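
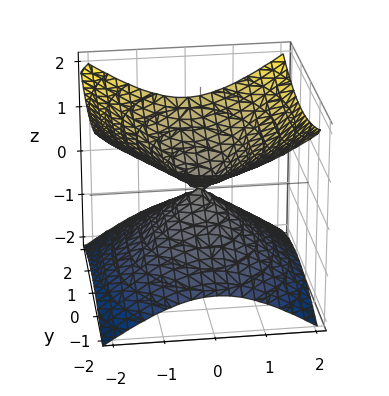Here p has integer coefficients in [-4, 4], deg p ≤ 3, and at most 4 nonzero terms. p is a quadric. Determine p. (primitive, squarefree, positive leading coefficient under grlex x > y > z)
First, deg p = 2. A double cone through the origin; a quadric.
Next, symmetries: the y ↦ −y reflection is a symmetry, so y appears only in even powers; the z ↦ −z reflection is a symmetry, so z appears only in even powers; the x ↦ −x reflection is a symmetry, so x appears only in even powers.
Next, checking where it meets the axes: one y-axis crossing is at y = 0; it crosses the z-axis at the gridline z = 0; it meets the x-axis at x = 0 (among the integer gridlines).
Finally, putting this together gives p.

2*x^2 + y^2 - 3*z^2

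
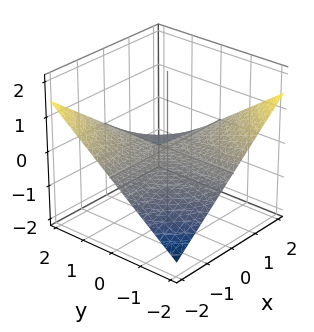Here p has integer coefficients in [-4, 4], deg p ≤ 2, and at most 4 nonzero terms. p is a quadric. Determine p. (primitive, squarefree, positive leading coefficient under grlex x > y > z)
(a) Degree: a saddle surface; a quadric, so deg p = 2.
(b) From the axis intercepts and sections: the visible y-axis segment lies entirely on the surface; it meets the z-axis at z = 0 (among the integer gridlines).
(c) Fitting integer coefficients to these (and the overall shape) gives p. Check: (2, 0, 0) on the x-axis lies on the surface, and p(2, 0, 0) = 0. ✓

x*y + 3*z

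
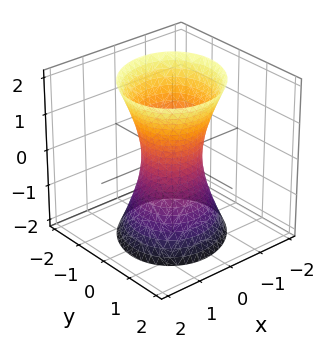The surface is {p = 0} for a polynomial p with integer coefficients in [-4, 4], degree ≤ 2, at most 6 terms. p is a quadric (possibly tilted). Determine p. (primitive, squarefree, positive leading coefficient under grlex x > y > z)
3*x^2 - x*y + 3*y^2 - z^2 - 2

1. deg p = 2. A generic line meets the surface in up to 2 points.
2. From the visible intercepts: it misses every integer gridline on the z-axis.
3. Assembling these constraints gives the stated polynomial.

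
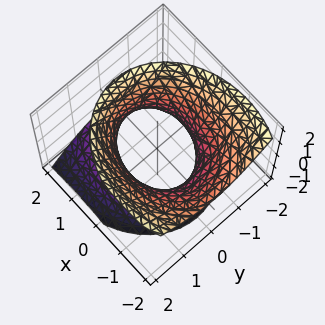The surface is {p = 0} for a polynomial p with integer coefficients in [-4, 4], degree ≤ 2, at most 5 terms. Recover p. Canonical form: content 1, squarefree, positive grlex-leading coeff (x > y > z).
2*x^2 + 2*x*z + 3*y^2 - 2*z^2 - 3

(a) The degree is 2 — no degree-1 surface has this shape.
(b) Against the integer gridlines: among the integer gridlines, it crosses the y-axis at y ∈ {-1, 1}; the surface avoids every integer z-axis point in the box.
(c) Fitting integer coefficients to these (and the overall shape) gives p.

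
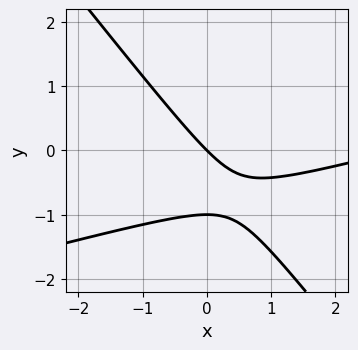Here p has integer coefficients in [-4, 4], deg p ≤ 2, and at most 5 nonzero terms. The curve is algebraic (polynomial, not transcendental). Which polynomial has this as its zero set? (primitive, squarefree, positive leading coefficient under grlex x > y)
x^2 - 3*x*y - 3*y^2 - 3*x - 3*y

First, deg p = 2. The shape is more complex than any degree-1 curve.
Next, reading off the gridlines: one x-axis crossing is at x = 0; among the integer gridlines, it crosses the y-axis at y ∈ {-1, 0}.
Finally, the integer polynomial consistent with all of this is the stated p.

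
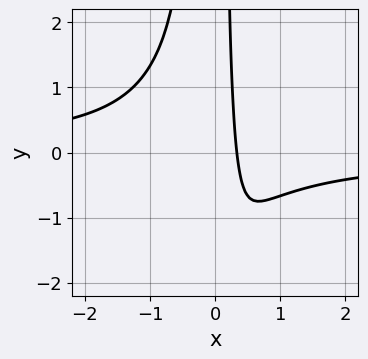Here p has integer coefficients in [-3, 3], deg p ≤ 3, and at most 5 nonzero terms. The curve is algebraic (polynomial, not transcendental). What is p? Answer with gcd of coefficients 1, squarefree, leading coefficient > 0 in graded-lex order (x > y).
(a) The degree is 3 — a generic line meets the curve in up to 3 points.
(b) Checking where it meets the axes: no y-intercept at any integer in the box.
(c) Assembling these constraints gives the stated polynomial.

3*x^2*y + 3*x - 1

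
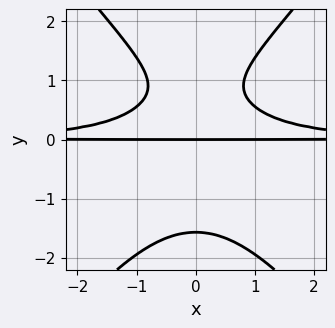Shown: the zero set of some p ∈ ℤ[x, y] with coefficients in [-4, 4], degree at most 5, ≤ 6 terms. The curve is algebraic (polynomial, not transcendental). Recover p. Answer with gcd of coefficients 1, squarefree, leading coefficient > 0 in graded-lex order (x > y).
The degree is 4 — a generic line meets the curve in up to 4 points.
Symmetries: the x ↦ −x reflection is a symmetry, so x appears only in even powers.
From the axis intercepts and sections: the visible x-axis segment lies entirely on the curve; it meets the y-axis at y = 0 (among the integer gridlines).
Solving for integer coefficients yields p as stated.

3*x^2*y^2 - 2*y^4 + 3*y^2 - 3*y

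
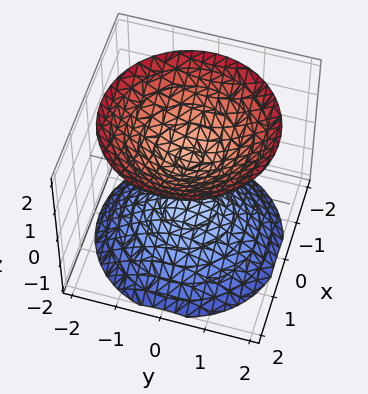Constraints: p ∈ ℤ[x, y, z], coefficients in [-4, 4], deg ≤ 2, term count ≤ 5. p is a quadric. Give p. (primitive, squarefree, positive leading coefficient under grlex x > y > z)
2*x^2 + 2*y^2 - 2*z^2 + 1

1. I count 2 distinct pieces. They look like related sheets of one shape, so recover p as a whole.
2. deg p = 2. Two separate bowl-shaped sheets opening away from each other; a quadric.
3. Symmetries: the z ↦ −z reflection is a symmetry, so z appears only in even powers; the surface is invariant under rotation about z: p = q(x² + y², z).
4. Reading off the gridlines: the surface avoids every integer x-axis point in the box; the surface avoids every integer y-axis point in the box; a circular section at z = -2 has radius between 1 and 2.
5. Fitting integer coefficients to these (and the overall shape) gives p.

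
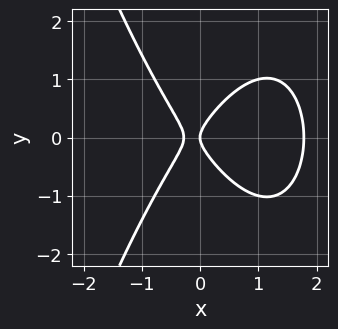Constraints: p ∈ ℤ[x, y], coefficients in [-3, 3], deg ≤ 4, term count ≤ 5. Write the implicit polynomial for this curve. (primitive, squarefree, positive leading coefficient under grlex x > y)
The degree is 3 — no degree-2 curve has this shape.
Symmetries: mirror symmetry y ↦ −y ⇒ only even powers of y.
Reading off the gridlines: it meets the x-axis at x = 0 (among the integer gridlines); it crosses the y-axis at the gridline y = 0.
The integer polynomial consistent with all of this is the stated p.

2*x^3 - 3*x^2 + 2*y^2 - x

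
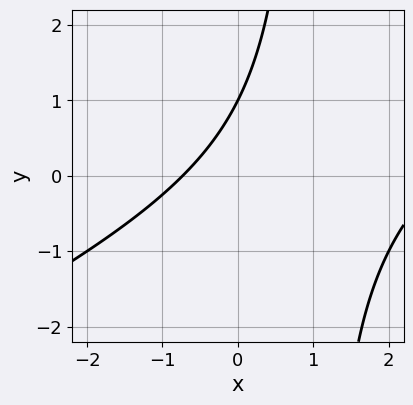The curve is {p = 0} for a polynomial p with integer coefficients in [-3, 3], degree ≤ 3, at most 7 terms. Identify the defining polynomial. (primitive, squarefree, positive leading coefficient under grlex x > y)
x^2 - 2*x*y - 2*x + 2*y - 2

First, deg p = 2.
Then, against the integer gridlines: it crosses the y-axis at the gridline y = 1.
Finally, matching integer coefficients to the picture gives p.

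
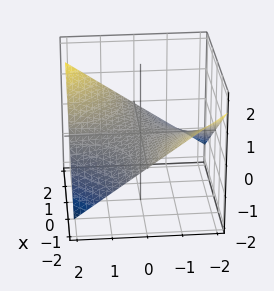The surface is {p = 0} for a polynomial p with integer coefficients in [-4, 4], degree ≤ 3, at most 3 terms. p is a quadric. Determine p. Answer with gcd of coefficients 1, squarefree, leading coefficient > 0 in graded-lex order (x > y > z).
1. The degree is 2 — a hyperbolic paraboloid; a quadric.
2. Checking where it meets the axes: every point of the y-axis in the box is on the surface; every point of the x-axis in the box is on the surface; it meets the z-axis at z = 0 (among the integer gridlines).
3. Matching integer coefficients to the picture gives p.

x*y - 3*z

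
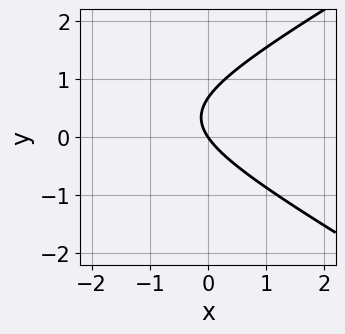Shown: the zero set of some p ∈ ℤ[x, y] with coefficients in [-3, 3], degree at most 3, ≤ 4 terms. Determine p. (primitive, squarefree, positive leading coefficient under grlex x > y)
x^2 - 3*y^2 + 3*x + 2*y

First, degree: a generic line meets the curve in up to 2 points, so deg p = 2.
Next, reading off the gridlines: it meets the y-axis at y = 0 (among the integer gridlines); one x-axis crossing is at x = 0.
Finally, together with the visible shape, these determine p as stated.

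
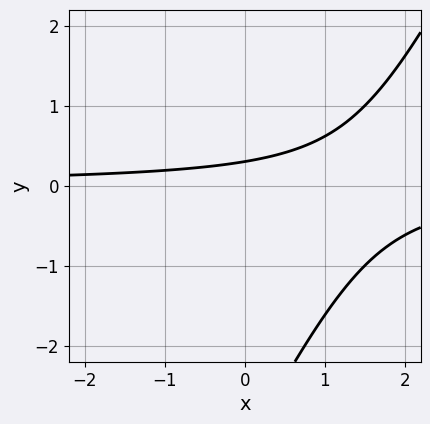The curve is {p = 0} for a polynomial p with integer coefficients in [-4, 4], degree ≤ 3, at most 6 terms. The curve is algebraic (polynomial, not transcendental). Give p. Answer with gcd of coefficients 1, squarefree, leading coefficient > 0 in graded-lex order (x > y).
2*x*y - y^2 - 3*y + 1

(a) deg p = 2.
(b) From the axis intercepts and sections: no x-intercept at any integer in the box.
(c) The integer polynomial consistent with all of this is the stated p.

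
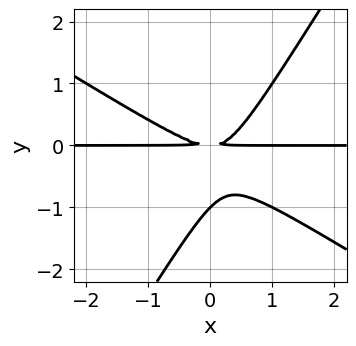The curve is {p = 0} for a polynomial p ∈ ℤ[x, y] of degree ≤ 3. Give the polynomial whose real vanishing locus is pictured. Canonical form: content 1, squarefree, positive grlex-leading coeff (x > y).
(a) Degree: a generic line meets the curve in up to 3 points, so deg p = 3.
(b) Observable constraints: every point of the x-axis in the box is on the curve; it crosses the y-axis at the gridline y = -1.
(c) Solving for integer coefficients yields p as stated.

x^2*y + x*y^2 - y^3 - y^2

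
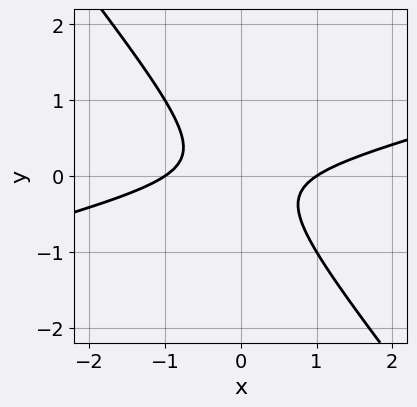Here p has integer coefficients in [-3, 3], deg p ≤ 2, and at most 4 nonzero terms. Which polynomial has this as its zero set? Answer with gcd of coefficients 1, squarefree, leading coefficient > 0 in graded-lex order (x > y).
x^2 - 3*x*y - 3*y^2 - 1

(a) The degree is 2 — a generic line meets the curve in up to 2 points.
(b) From the visible intercepts: the x-axis gridline crossings are at x ∈ {-1, 1}; it misses every integer gridline on the y-axis.
(c) Putting this together gives p.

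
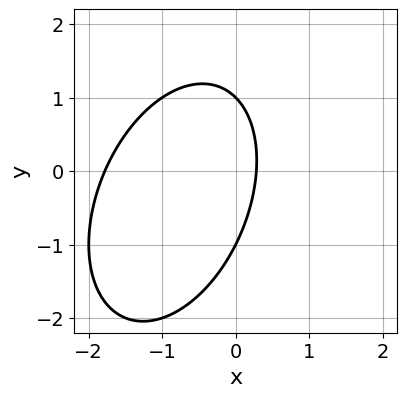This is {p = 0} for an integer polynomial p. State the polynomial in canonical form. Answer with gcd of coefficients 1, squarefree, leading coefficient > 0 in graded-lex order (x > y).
2*x^2 - x*y + y^2 + 3*x - 1

deg p = 2. No degree-1 curve has this shape.
Reading off the gridlines: among the integer gridlines, it crosses the y-axis at y ∈ {-1, 1}.
Fitting integer coefficients to these (and the overall shape) gives p.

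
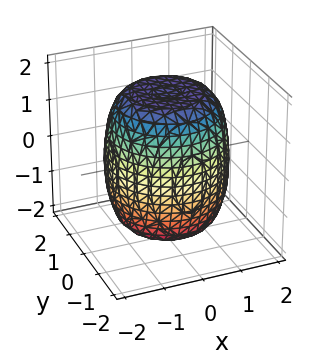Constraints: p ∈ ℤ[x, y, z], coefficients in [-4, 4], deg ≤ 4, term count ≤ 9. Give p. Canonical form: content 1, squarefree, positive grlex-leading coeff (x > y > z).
x^4 + 2*x^2*y^2 + y^4 - x^2 - y^2 + z^2 - 3

(a) Degree: no degree-3 surface has this shape, so deg p = 4.
(b) Symmetries: rotational symmetry about the z-axis ⇒ p depends on x, y only through x² + y².
(c) From the axis intercepts and sections: a circular section at z = 1 has radius between 1 and 2.
(d) The integer polynomial consistent with all of this is the stated p.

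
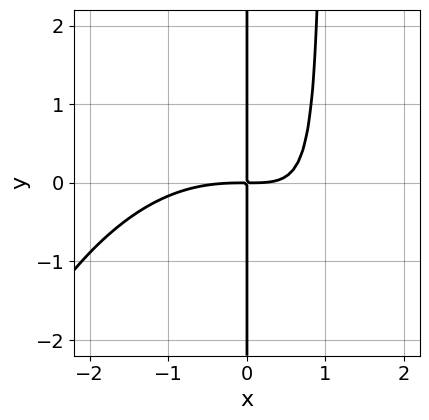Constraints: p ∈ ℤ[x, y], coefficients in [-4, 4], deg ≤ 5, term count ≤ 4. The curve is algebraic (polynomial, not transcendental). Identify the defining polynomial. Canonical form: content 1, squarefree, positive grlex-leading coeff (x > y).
x^4 + 3*x^2*y - 3*x*y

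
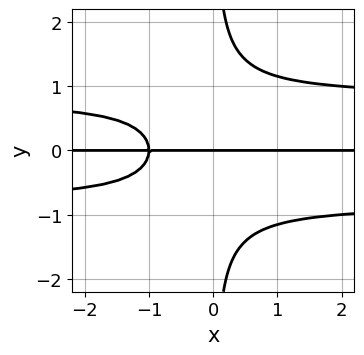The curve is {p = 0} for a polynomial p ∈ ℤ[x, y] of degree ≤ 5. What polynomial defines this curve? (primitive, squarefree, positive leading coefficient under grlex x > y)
First, degree: the shape is more complex than any degree-3 curve, so deg p = 4.
Next, observable constraints: it meets the y-axis at y = 0 (among the integer gridlines); the visible x-axis segment lies entirely on the curve.
Finally, these observations pin down the coefficients.

3*x*y^3 - 2*x*y - 2*y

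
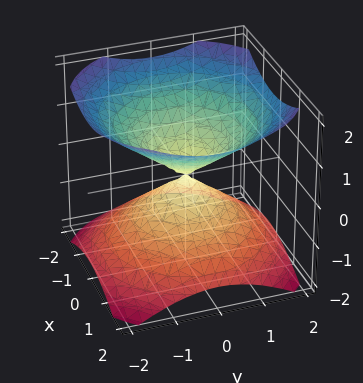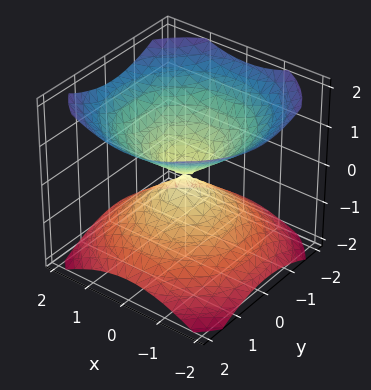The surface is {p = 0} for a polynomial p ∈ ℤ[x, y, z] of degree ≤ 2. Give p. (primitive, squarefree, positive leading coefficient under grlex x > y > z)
2*x^2 + 2*y^2 - 3*z^2

1. There are 2 components.
2. deg p = 2.
3. Symmetries: rotational symmetry about the z-axis ⇒ p depends on x, y only through x² + y²; the z ↦ −z reflection is a symmetry, so z appears only in even powers.
4. Checking where it meets the axes: one y-axis crossing is at y = 0; it crosses the z-axis at the gridline z = 0; a circular section at z = -1 has radius between 1 and 2; it crosses the x-axis at the gridline x = 0.
5. Putting this together gives p.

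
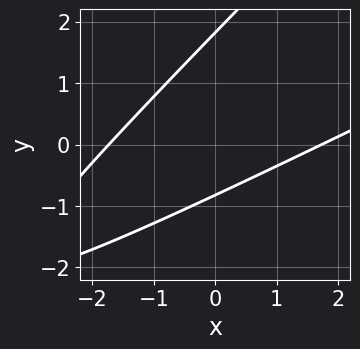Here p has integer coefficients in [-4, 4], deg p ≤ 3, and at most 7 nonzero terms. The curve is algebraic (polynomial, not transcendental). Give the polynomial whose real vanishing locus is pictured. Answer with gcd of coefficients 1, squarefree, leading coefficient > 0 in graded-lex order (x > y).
1. The degree is 2 — no degree-1 curve has this shape.
2. The integer polynomial consistent with all of this is the stated p.

x^2 - 3*x*y + 2*y^2 - 2*y - 3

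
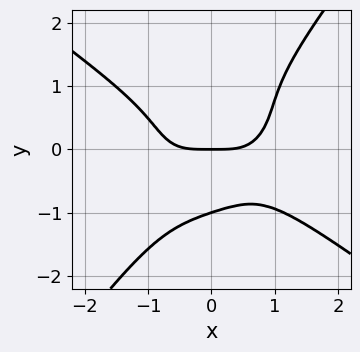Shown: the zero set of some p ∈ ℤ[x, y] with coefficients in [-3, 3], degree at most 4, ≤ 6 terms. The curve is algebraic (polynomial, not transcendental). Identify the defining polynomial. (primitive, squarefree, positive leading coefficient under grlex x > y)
Degree: no degree-3 curve has this shape, so deg p = 4.
Observable constraints: the y-axis gridline crossings are at y ∈ {-1, 0}; it crosses the x-axis at the gridline x = 0.
Assembling these constraints gives the stated polynomial.

2*x^4 + 3*x*y^3 - 3*y^4 - 3*y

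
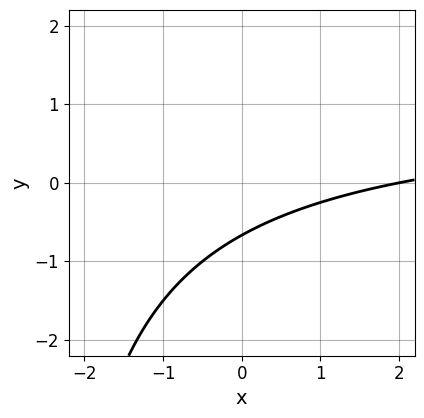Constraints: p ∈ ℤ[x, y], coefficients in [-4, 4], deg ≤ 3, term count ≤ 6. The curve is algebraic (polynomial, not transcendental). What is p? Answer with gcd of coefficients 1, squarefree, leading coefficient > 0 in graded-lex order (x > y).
First, degree: no degree-1 curve has this shape, so deg p = 2.
Then, observable constraints: it crosses the x-axis at the gridline x = 2.
Finally, assembling these constraints gives the stated polynomial.

x*y - x + 3*y + 2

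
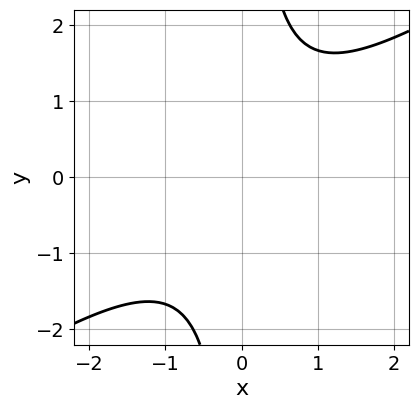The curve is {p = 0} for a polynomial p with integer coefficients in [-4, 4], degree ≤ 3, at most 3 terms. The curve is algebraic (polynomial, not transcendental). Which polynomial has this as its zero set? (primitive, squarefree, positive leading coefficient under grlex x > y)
2*x^2 - 3*x*y + 3

1. The degree is 2 — a generic line meets the curve in up to 2 points.
2. Checking where it meets the axes: it misses every integer gridline on the x-axis; no y-intercept at any integer in the box.
3. Fitting integer coefficients to these (and the overall shape) gives p.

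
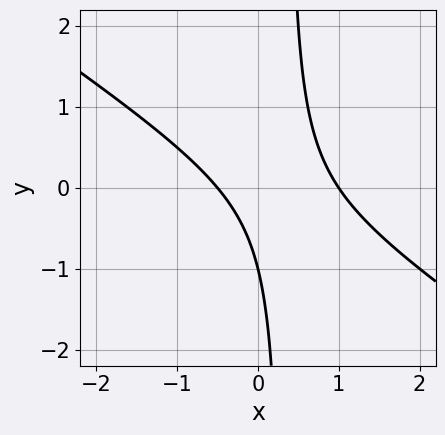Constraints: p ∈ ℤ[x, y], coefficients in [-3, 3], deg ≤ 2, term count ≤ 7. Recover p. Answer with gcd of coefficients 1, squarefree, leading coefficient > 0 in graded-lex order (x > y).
2*x^2 + 3*x*y - x - y - 1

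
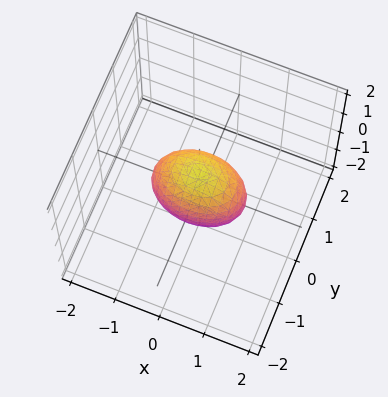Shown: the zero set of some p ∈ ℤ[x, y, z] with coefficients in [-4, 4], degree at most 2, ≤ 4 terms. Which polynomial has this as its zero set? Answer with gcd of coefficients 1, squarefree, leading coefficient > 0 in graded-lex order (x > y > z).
x^2 + 2*y^2 + z^2 - 1

(a) The degree is 2 — a closed, bounded, convex surface; a quadric.
(b) Symmetries: mirror symmetry y ↦ −y ⇒ only even powers of y; it's symmetric under x → −x, forcing even powers of x; it's symmetric under z → −z, forcing even powers of z.
(c) Observable constraints: among the integer gridlines, it crosses the x-axis at x ∈ {-1, 1}; the z-axis gridline crossings are at z ∈ {-1, 1}.
(d) Together with the visible shape, these determine p as stated.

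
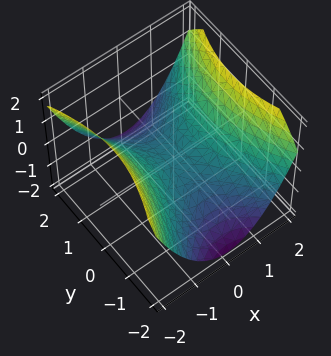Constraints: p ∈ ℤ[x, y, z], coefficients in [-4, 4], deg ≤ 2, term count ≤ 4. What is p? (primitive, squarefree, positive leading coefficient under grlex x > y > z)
2*x^2 - y^2 - 3*z

1. deg p = 2.
2. Symmetries: the y ↦ −y reflection is a symmetry, so y appears only in even powers; mirror symmetry x ↦ −x ⇒ only even powers of x.
3. From the axis intercepts and sections: it crosses the x-axis at the gridline x = 0; it meets the y-axis at y = 0 (among the integer gridlines); one z-axis crossing is at z = 0.
4. Assembling these constraints gives the stated polynomial.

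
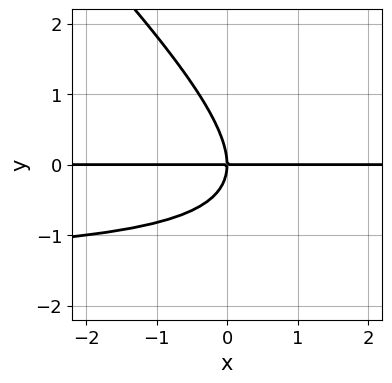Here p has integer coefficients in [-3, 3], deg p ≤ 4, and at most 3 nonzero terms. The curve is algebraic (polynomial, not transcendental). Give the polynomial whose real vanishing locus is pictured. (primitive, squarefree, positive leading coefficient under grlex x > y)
The degree is 3 — no degree-2 curve has this shape.
From the axis intercepts and sections: one y-axis crossing is at y = 0; the visible x-axis segment lies entirely on the curve.
Putting this together gives p.

2*x*y^2 + 2*y^3 + 3*x*y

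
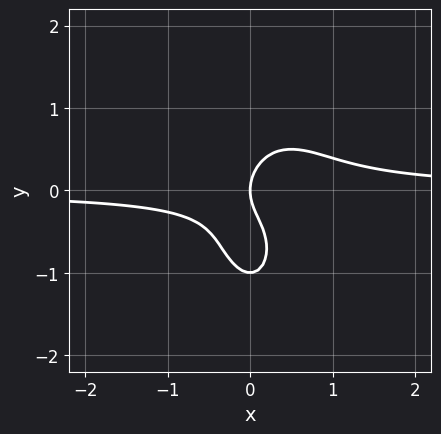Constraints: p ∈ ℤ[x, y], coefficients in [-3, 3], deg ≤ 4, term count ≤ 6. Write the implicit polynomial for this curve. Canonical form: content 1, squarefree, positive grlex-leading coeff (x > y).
3*x^2*y + y^3 - x*y + y^2 - x

deg p = 3. A generic line meets the curve in up to 3 points.
Against the integer gridlines: among the integer gridlines, it crosses the y-axis at y ∈ {-1, 0}; one x-axis crossing is at x = 0.
These observations pin down the coefficients.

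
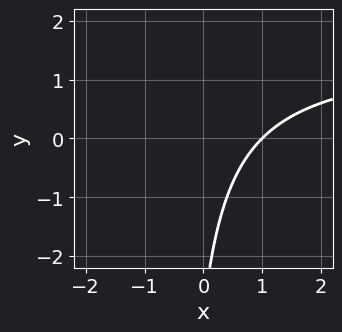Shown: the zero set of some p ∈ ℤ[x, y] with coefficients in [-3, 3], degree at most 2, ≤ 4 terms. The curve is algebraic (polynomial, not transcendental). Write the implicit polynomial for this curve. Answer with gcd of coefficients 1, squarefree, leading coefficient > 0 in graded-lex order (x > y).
2*x*y - 3*x + y + 3

1. Degree: no degree-1 curve has this shape, so deg p = 2.
2. Reading off the gridlines: the curve avoids every integer y-axis point in the box; one x-axis crossing is at x = 1.
3. Assembling these constraints gives the stated polynomial.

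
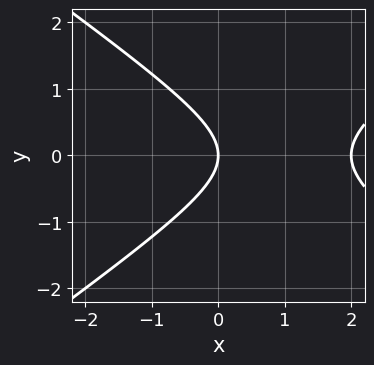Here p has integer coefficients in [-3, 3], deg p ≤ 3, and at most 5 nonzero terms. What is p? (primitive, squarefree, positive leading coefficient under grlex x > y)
Degree: the shape is more complex than any degree-1 curve, so deg p = 2.
Symmetries: mirror symmetry y ↦ −y ⇒ only even powers of y.
From the visible intercepts: among the integer gridlines, it crosses the x-axis at x ∈ {0, 2}; it crosses the y-axis at the gridline y = 0.
Fitting integer coefficients to these (and the overall shape) gives p.

x^2 - 2*y^2 - 2*x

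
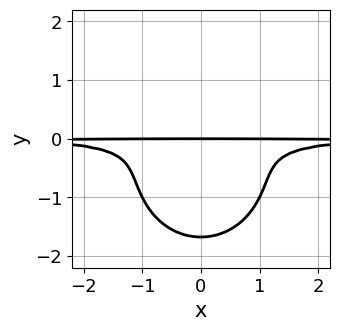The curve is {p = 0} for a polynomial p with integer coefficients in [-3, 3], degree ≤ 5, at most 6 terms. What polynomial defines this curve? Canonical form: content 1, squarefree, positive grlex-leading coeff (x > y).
2*x^2*y^2 + 2*y^4 + 3*y^3 + y

Degree: no degree-3 curve has this shape, so deg p = 4.
Symmetries: the x ↦ −x reflection is a symmetry, so x appears only in even powers.
From the visible intercepts: the visible x-axis segment lies entirely on the curve; one y-axis crossing is at y = 0.
Fitting integer coefficients to these (and the overall shape) gives p.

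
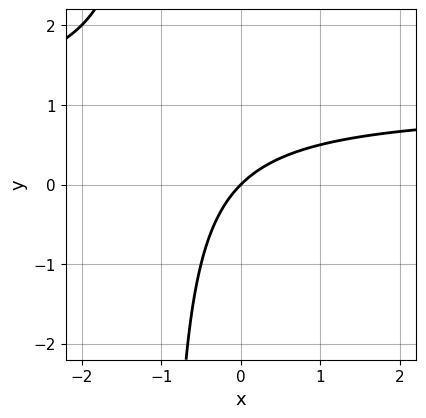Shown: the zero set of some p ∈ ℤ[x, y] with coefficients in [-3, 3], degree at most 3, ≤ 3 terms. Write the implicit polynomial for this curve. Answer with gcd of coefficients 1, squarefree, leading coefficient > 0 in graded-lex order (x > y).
x*y - x + y

First, deg p = 2. The shape is more complex than any degree-1 curve.
Then, against the integer gridlines: one x-axis crossing is at x = 0; it meets the y-axis at y = 0 (among the integer gridlines).
Finally, together with the visible shape, these determine p as stated.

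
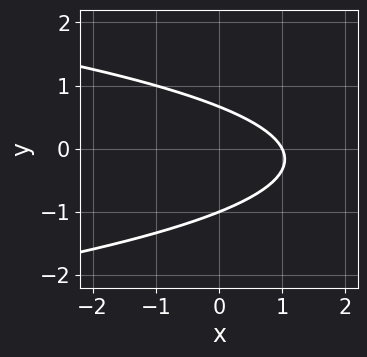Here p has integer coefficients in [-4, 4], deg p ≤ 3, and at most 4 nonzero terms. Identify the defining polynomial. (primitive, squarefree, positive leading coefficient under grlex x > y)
3*y^2 + 2*x + y - 2

deg p = 2.
Reading off the gridlines: it crosses the x-axis at the gridline x = 1; it meets the y-axis at y = -1 (among the integer gridlines).
Assembling these constraints gives the stated polynomial.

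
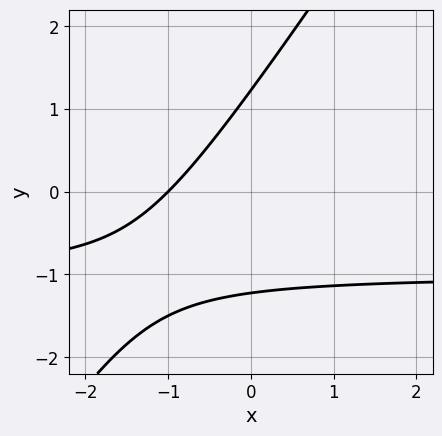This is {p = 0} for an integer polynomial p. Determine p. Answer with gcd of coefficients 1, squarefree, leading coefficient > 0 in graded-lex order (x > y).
3*x*y - 2*y^2 + 3*x + 3

1. deg p = 2. A generic line meets the curve in up to 2 points.
2. Checking where it meets the axes: one x-axis crossing is at x = -1.
3. Putting this together gives p.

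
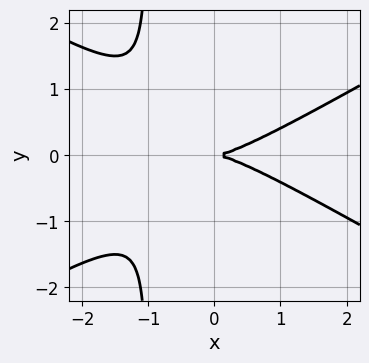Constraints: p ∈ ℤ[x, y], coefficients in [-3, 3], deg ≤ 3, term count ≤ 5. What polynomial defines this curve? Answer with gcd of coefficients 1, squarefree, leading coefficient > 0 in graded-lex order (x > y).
x^3 - 3*x*y^2 - 3*y^2

1. The degree is 3 — the shape is more complex than any degree-2 curve.
2. Symmetries: mirror symmetry y ↦ −y ⇒ only even powers of y.
3. From the axis intercepts and sections: it meets the x-axis at x = 0 (among the integer gridlines); it meets the y-axis at y = 0 (among the integer gridlines).
4. These observations pin down the coefficients.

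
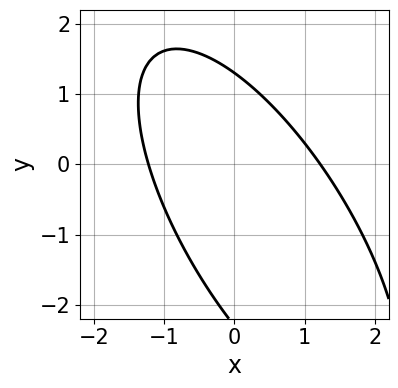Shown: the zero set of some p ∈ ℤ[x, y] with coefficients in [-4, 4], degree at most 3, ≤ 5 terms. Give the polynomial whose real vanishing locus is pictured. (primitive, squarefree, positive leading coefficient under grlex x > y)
2*x^2 + 2*x*y + y^2 + y - 3

The degree is 2 — a generic line meets the curve in up to 2 points.
The integer polynomial consistent with all of this is the stated p.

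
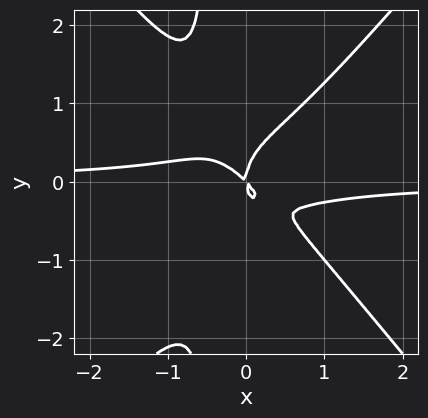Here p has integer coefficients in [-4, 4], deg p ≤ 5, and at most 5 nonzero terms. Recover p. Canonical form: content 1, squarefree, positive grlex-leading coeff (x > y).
3*x^3*y - 2*x*y^3 - y^3 + x^2 + x*y

The degree is 4 — the shape is more complex than any degree-3 curve.
Against the integer gridlines: it meets the x-axis at x = 0 (among the integer gridlines); it meets the y-axis at y = 0 (among the integer gridlines).
Fitting integer coefficients to these (and the overall shape) gives p.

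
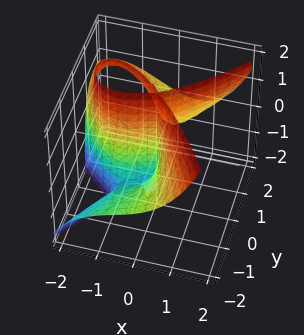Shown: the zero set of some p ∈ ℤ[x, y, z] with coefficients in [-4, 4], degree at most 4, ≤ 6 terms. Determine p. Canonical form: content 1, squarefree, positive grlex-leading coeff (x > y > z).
(a) The degree is 3 — the shape is more complex than any degree-2 surface.
(b) From the visible intercepts: it crosses the x-axis at the gridline x = 0; one y-axis crossing is at y = 0; every point of the z-axis in the box is on the surface.
(c) Together with the visible shape, these determine p as stated.

2*x^3 - 3*y^2*z + 3*x^2 - 3*x*y + y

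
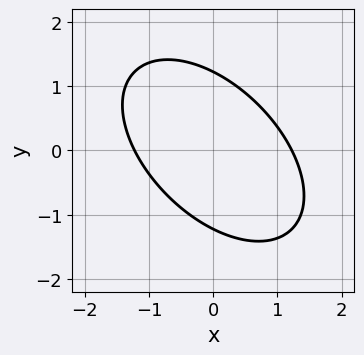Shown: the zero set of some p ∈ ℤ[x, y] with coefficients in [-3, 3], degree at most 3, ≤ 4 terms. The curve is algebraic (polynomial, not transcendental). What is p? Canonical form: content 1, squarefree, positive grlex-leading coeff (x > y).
2*x^2 + 2*x*y + 2*y^2 - 3

The degree is 2 — no degree-1 curve has this shape.
The integer polynomial consistent with all of this is the stated p.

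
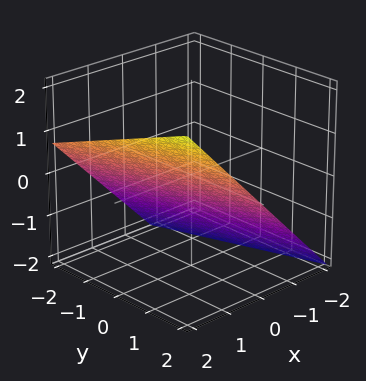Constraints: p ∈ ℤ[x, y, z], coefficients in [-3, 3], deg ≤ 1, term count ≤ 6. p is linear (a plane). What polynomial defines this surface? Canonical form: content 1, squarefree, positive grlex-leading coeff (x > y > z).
3*x + y - 3*z - 2

First, the degree is 1 — the surface is flat (a plane).
Then, from the visible intercepts: it meets the y-axis at y = 2 (among the integer gridlines).
Finally, the integer polynomial consistent with all of this is the stated p.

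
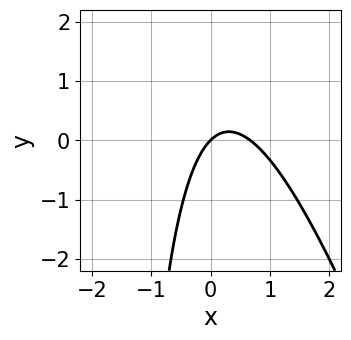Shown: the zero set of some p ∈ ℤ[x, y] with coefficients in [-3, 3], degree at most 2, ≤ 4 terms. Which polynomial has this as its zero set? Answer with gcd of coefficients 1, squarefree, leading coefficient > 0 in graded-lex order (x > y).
First, the degree is 2 — a generic line meets the curve in up to 2 points.
Next, observable constraints: one x-axis crossing is at x = 0; it meets the y-axis at y = 0 (among the integer gridlines).
Finally, putting this together gives p.

3*x^2 + x*y - 2*x + 2*y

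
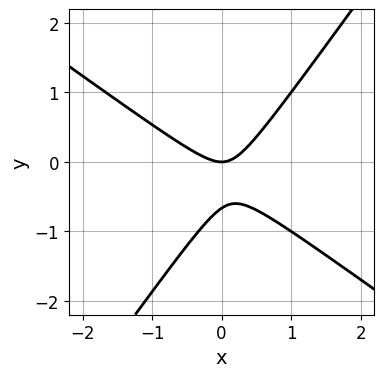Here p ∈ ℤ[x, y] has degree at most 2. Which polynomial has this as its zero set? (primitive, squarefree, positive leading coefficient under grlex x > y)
3*x^2 + 2*x*y - 3*y^2 - 2*y

1. The degree is 2 — no degree-1 curve has this shape.
2. From the visible intercepts: it crosses the y-axis at the gridline y = 0; it crosses the x-axis at the gridline x = 0.
3. Solving for integer coefficients yields p as stated.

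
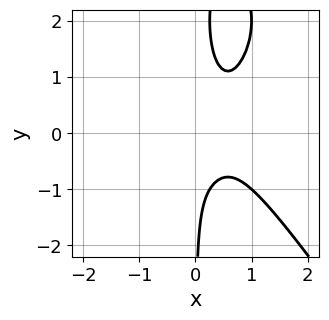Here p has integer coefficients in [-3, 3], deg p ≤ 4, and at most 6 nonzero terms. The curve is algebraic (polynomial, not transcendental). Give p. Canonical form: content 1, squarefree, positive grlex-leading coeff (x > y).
3*x^4 + x*y^3 - 3*x*y^2 + 1

1. deg p = 4. No degree-3 curve has this shape.
2. Checking where it meets the axes: the curve avoids every integer x-axis point in the box; no y-intercept at any integer in the box.
3. Together with the visible shape, these determine p as stated.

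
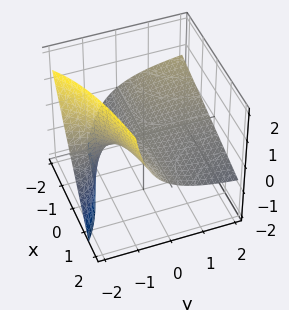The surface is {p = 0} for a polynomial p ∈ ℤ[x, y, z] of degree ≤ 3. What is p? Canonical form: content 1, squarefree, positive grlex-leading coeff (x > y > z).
x*y + 2*y*z + 3*z

1. Degree: no degree-1 surface has this shape, so deg p = 2.
2. Observable constraints: one z-axis crossing is at z = 0; every point of the y-axis in the box is on the surface.
3. Together with the visible shape, these determine p as stated. Check: (-2, 0, 0) on the x-axis lies on the surface, and p(-2, 0, 0) = 0. ✓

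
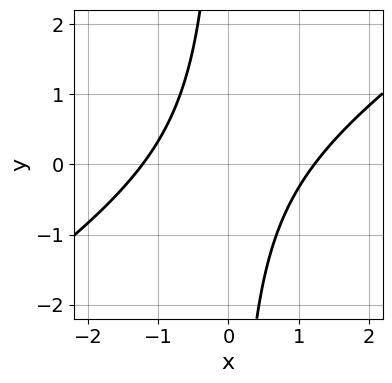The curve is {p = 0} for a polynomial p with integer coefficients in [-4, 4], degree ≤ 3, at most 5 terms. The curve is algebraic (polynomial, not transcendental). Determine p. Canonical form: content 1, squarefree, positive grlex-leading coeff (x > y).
(a) The degree is 2 — the shape is more complex than any degree-1 curve.
(b) From the visible intercepts: it misses every integer gridline on the y-axis.
(c) These observations pin down the coefficients.

2*x^2 - 3*x*y - 3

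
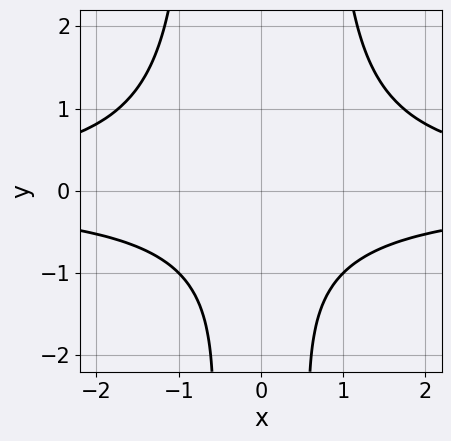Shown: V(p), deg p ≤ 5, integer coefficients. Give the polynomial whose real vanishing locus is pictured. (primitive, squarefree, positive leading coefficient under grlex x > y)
(a) Degree: a generic line meets the curve in up to 4 points, so deg p = 4.
(b) Symmetries: it's symmetric under x → −x, forcing even powers of x.
(c) Checking where it meets the axes: the curve avoids every integer y-axis point in the box; it misses every integer gridline on the x-axis.
(d) Matching integer coefficients to the picture gives p.

2*x^2*y^2 - y^2 - 2*y - 3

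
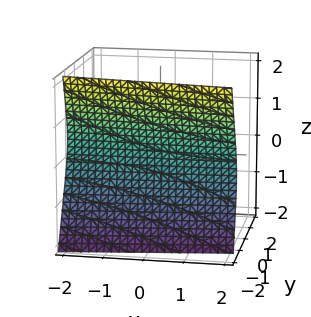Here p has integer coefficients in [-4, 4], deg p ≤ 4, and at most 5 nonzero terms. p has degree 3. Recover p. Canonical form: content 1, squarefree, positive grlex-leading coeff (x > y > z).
x*y*z - 3*y^3 - 2*z^2 - 2

First, the degree is 3 — the shape is more complex than any degree-2 surface.
Then, observable constraints: it misses every integer gridline on the x-axis; it misses every integer gridline on the z-axis.
Finally, matching integer coefficients to the picture gives p.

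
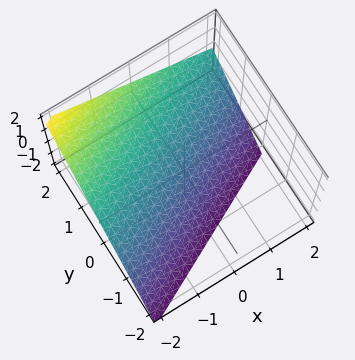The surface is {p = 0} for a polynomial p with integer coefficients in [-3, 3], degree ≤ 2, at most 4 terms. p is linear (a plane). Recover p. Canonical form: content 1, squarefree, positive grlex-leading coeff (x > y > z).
(a) The degree is 1 — every cross-section is a straight line — this is a plane.
(b) Against the integer gridlines: one z-axis crossing is at z = -1; it crosses the y-axis at the gridline y = 1.
(c) Assembling these constraints gives the stated polynomial.

x - 2*y + 2*z + 2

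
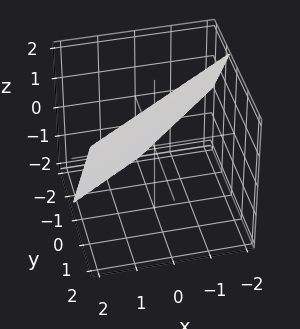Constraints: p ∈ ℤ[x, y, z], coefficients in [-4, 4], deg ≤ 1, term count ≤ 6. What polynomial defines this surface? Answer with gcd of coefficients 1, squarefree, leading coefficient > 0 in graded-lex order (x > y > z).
2*x - 3*y + 2*z - 2

First, deg p = 1. The surface is flat (a plane).
Then, from the visible intercepts: one z-axis crossing is at z = 1; it crosses the x-axis at the gridline x = 1.
Finally, these observations pin down the coefficients.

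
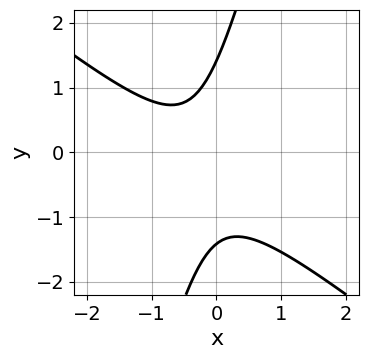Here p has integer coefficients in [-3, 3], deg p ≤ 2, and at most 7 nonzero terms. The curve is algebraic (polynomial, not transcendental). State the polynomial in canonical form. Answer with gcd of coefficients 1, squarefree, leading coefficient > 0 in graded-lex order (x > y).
1. deg p = 2. A generic line meets the curve in up to 2 points.
2. Checking where it meets the axes: no x-intercept at any integer in the box.
3. The integer polynomial consistent with all of this is the stated p.

3*x^2 + 3*x*y - y^2 + 2*x + 2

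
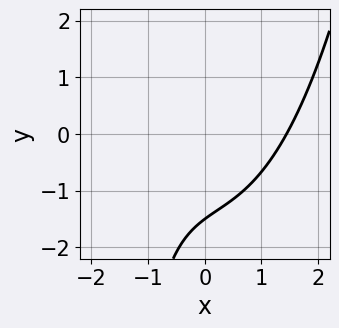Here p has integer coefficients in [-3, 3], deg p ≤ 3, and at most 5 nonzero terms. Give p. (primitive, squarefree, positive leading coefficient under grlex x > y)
First, degree: a generic line meets the curve in up to 3 points, so deg p = 3.
Finally, the integer polynomial consistent with all of this is the stated p.

x^3 - x*y - 2*y - 3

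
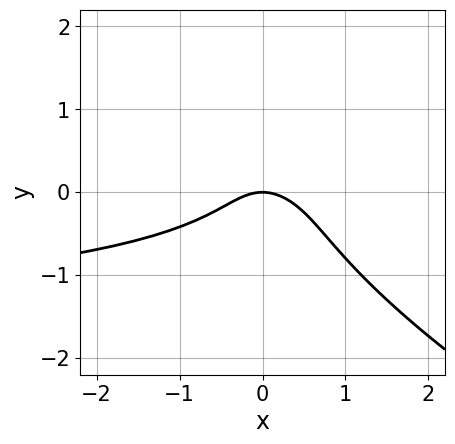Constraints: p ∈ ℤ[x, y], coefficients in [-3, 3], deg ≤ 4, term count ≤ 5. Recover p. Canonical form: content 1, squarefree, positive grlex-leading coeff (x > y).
x^2*y + 3*x*y^2 + 3*y^3 + 2*x^2 + 2*y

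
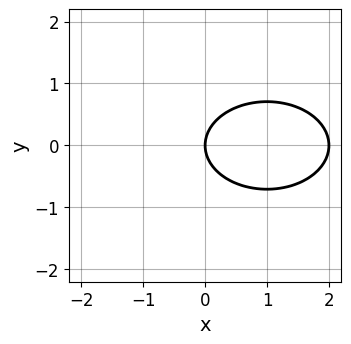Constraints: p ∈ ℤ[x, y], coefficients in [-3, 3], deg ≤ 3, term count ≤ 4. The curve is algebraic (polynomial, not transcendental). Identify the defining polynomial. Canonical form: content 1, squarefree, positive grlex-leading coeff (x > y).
The degree is 2 — a generic line meets the curve in up to 2 points.
Symmetries: mirror symmetry y ↦ −y ⇒ only even powers of y.
From the axis intercepts and sections: it meets the y-axis at y = 0 (among the integer gridlines); the x-axis gridline crossings are at x ∈ {0, 2}.
Assembling these constraints gives the stated polynomial.

x^2 + 2*y^2 - 2*x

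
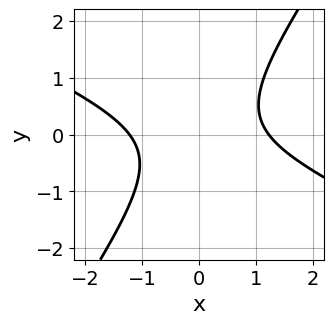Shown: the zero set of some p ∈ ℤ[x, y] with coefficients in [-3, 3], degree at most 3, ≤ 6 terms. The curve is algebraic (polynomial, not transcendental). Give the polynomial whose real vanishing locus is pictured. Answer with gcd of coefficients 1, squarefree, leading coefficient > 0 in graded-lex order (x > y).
2*x^2 + 3*x*y - 3*y^2 - 3

(a) Degree: the shape is more complex than any degree-1 curve, so deg p = 2.
(b) Observable constraints: the curve avoids every integer y-axis point in the box.
(c) Fitting integer coefficients to these (and the overall shape) gives p.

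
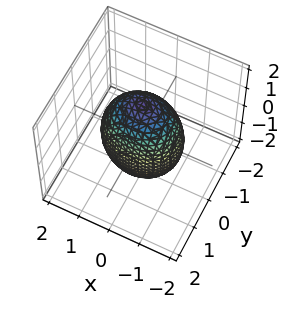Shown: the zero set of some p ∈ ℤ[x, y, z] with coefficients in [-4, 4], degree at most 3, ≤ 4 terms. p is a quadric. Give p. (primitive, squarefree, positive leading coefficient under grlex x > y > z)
First, the degree is 2 — a closed, bounded, convex surface; a quadric.
Then, symmetries: the y ↦ −y reflection is a symmetry, so y appears only in even powers; the z ↦ −z reflection is a symmetry, so z appears only in even powers; mirror symmetry x ↦ −x ⇒ only even powers of x.
Next, observable constraints: among the integer gridlines, it crosses the y-axis at y ∈ {-1, 1}.
Finally, matching integer coefficients to the picture gives p.

2*x^2 + 3*y^2 + z^2 - 3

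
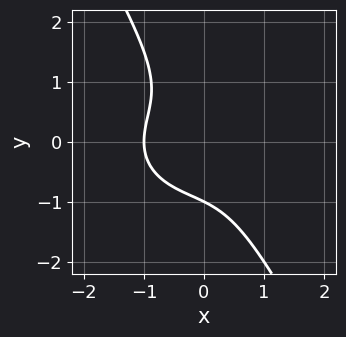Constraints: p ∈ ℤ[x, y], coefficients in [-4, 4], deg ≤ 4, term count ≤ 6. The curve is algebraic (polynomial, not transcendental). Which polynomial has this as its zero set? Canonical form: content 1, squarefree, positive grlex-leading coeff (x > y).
2*x^3 + 3*x*y^2 + 2*y^3 + 2

deg p = 3. A generic line meets the curve in up to 3 points.
From the visible intercepts: it crosses the x-axis at the gridline x = -1; it crosses the y-axis at the gridline y = -1.
Together with the visible shape, these determine p as stated.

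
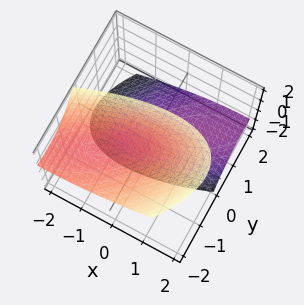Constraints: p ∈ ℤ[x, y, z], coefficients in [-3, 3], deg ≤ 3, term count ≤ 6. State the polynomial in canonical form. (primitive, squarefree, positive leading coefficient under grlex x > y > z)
(a) The picture has 2 separate pieces.
(b) Degree: a generic line meets the surface in up to 2 points, so deg p = 2.
(c) From the visible intercepts: the z-axis gridline crossings are at z ∈ {-1, 1}; it misses every integer gridline on the x-axis; no y-intercept at any integer in the box.
(d) The integer polynomial consistent with all of this is the stated p.

x^2 - 2*x*y + 2*y^2 + 3*y*z - z^2 + 1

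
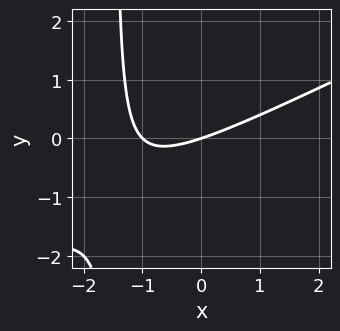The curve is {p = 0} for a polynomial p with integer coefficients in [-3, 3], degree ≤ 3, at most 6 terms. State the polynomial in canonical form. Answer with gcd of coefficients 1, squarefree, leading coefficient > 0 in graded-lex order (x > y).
x^2 - 2*x*y + x - 3*y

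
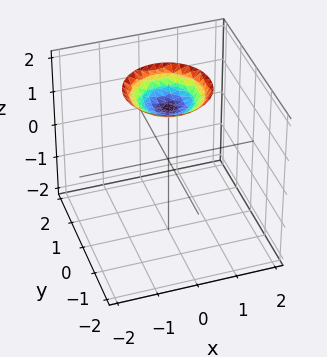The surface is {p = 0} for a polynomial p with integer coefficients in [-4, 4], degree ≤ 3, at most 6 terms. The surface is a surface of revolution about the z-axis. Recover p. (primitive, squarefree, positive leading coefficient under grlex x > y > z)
x^2 + y^2 - 2*z + 3

(a) Degree: no degree-1 surface has this shape, so deg p = 2.
(b) Symmetries: rotational symmetry about the z-axis ⇒ p depends on x, y only through x² + y².
(c) Reading off the gridlines: a circular section at z = 2 has radius exactly 1; no y-intercept at any integer in the box; no x-intercept at any integer in the box.
(d) These observations pin down the coefficients.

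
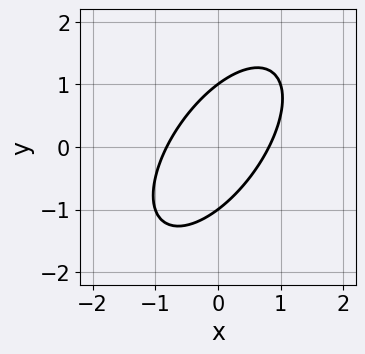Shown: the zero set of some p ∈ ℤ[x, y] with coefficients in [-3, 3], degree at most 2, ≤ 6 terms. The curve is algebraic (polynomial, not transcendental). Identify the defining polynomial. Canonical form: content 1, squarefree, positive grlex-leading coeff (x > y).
(a) Degree: the shape is more complex than any degree-1 curve, so deg p = 2.
(b) Against the integer gridlines: the y-axis gridline crossings are at y ∈ {-1, 1}.
(c) These observations pin down the coefficients.

3*x^2 - 3*x*y + 2*y^2 - 2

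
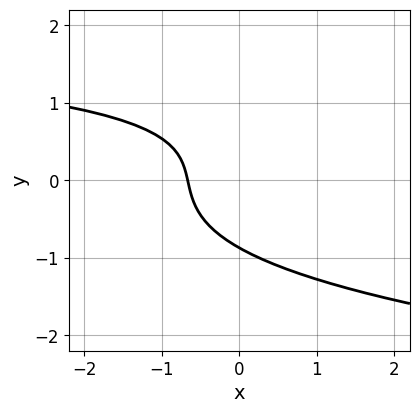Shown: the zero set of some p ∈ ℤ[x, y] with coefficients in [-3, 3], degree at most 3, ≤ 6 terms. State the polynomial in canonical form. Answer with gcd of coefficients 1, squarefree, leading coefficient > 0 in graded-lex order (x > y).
3*y^3 - x*y + 3*x + 2

1. Degree: the shape is more complex than any degree-2 curve, so deg p = 3.
2. Matching integer coefficients to the picture gives p.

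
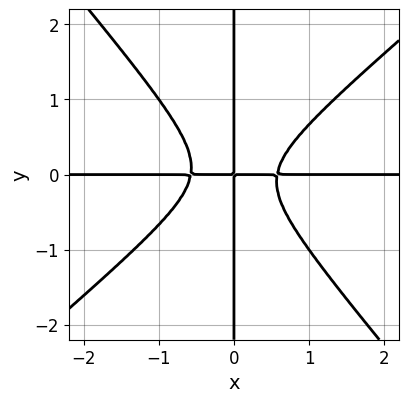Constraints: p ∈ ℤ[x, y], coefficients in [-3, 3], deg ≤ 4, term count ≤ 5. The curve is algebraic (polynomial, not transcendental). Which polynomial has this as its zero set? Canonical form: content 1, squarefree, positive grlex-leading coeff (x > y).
1. Degree: no degree-3 curve has this shape, so deg p = 4.
2. Reading off the gridlines: the visible y-axis segment lies entirely on the curve; every point of the x-axis in the box is on the curve.
3. Putting this together gives p.

3*x^3*y - x^2*y^2 - 3*x*y^3 - x*y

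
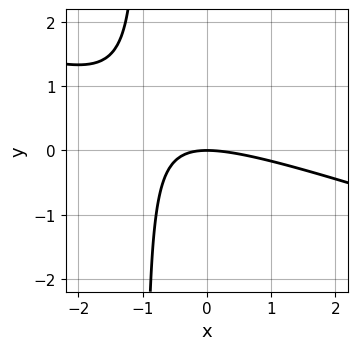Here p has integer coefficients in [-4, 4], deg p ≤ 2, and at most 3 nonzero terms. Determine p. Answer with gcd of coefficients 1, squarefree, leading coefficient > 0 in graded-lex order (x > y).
x^2 + 3*x*y + 3*y

First, degree: the shape is more complex than any degree-1 curve, so deg p = 2.
Next, checking where it meets the axes: it meets the x-axis at x = 0 (among the integer gridlines); one y-axis crossing is at y = 0.
Finally, the integer polynomial consistent with all of this is the stated p.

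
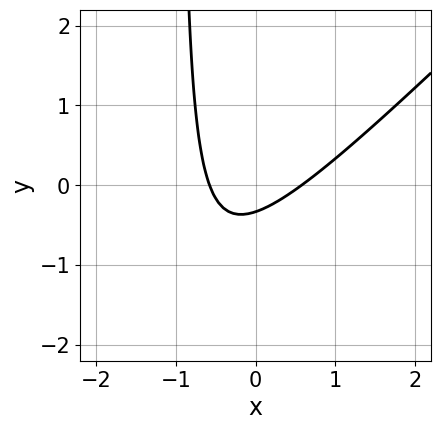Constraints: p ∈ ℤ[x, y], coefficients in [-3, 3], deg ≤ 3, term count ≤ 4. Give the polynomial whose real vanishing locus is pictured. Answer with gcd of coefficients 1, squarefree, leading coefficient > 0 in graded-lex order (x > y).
(a) Degree: a generic line meets the curve in up to 2 points, so deg p = 2.
(b) Solving for integer coefficients yields p as stated.

3*x^2 - 3*x*y - 3*y - 1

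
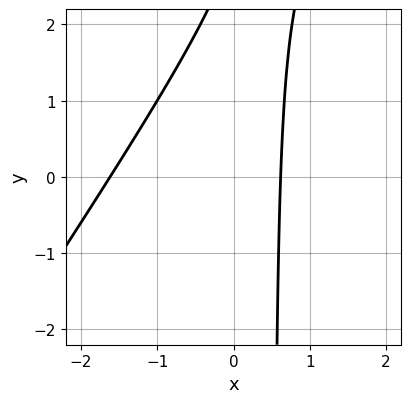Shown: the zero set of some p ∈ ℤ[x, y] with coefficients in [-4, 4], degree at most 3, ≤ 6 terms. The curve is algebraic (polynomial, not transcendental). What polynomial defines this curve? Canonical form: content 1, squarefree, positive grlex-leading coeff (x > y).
3*x^2 - 2*x*y + 3*x + y - 3

First, deg p = 2. A generic line meets the curve in up to 2 points.
Next, reading off the gridlines: no y-intercept at any integer in the box.
Finally, fitting integer coefficients to these (and the overall shape) gives p.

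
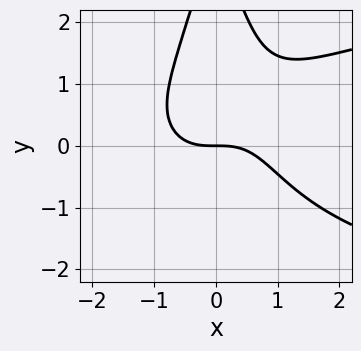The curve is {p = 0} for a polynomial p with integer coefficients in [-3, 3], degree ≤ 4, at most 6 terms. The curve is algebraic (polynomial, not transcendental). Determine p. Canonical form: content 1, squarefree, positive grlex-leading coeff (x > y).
1. deg p = 4. No degree-3 curve has this shape.
2. Against the integer gridlines: one x-axis crossing is at x = 0; it crosses the y-axis at the gridline y = 0.
3. These observations pin down the coefficients.

2*x^2*y^2 - 2*x^3 + y^2 - 3*y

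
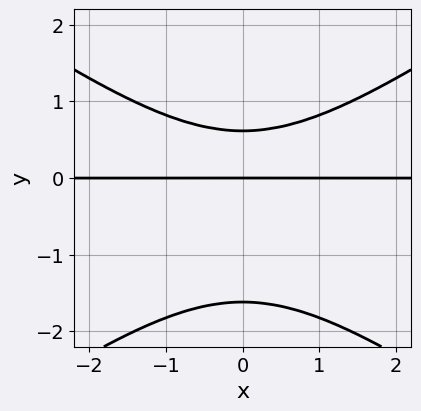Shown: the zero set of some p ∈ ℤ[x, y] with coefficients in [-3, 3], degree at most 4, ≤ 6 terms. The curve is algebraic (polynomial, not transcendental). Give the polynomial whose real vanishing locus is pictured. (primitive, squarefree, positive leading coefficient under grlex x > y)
x^2*y - 2*y^3 - 2*y^2 + 2*y

First, degree: no degree-2 curve has this shape, so deg p = 3.
Next, symmetries: it's symmetric under x → −x, forcing even powers of x.
Next, checking where it meets the axes: it meets the y-axis at y = 0 (among the integer gridlines); every point of the x-axis in the box is on the curve.
Finally, the integer polynomial consistent with all of this is the stated p.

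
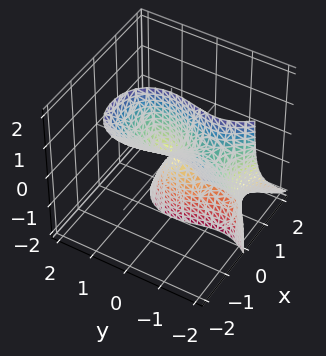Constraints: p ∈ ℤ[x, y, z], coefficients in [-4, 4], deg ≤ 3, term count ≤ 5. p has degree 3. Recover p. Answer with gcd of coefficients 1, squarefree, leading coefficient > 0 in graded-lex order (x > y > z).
y^3 + 3*x^2 + 3*x*z + 2*y^2

deg p = 3. No degree-2 surface has this shape.
Observable constraints: every point of the z-axis in the box is on the surface; one y-axis crossing is at y = -2.
Together with the visible shape, these determine p as stated.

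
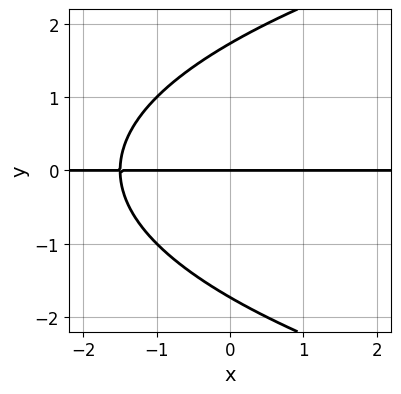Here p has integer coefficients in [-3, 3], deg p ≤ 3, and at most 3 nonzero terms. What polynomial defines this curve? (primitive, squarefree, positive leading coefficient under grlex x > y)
y^3 - 2*x*y - 3*y

First, the degree is 3 — the shape is more complex than any degree-2 curve.
Next, observable constraints: it crosses the y-axis at the gridline y = 0; the visible x-axis segment lies entirely on the curve.
Finally, assembling these constraints gives the stated polynomial.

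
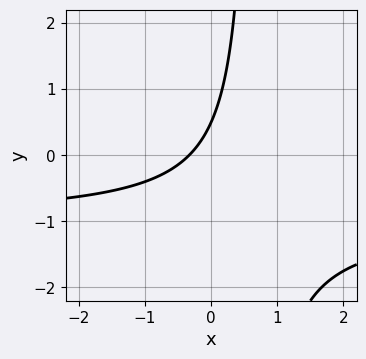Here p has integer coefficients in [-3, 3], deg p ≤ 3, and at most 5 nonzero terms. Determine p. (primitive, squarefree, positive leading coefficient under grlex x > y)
3*x*y + 3*x - 2*y + 1

deg p = 2. The shape is more complex than any degree-1 curve.
Matching integer coefficients to the picture gives p.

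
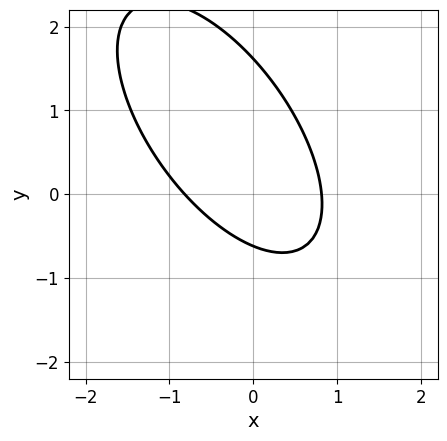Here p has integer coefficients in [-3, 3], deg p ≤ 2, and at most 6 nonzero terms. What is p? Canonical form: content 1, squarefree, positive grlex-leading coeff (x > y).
3*x^2 + 3*x*y + 2*y^2 - 2*y - 2

1. deg p = 2. No degree-1 curve has this shape.
2. Putting this together gives p.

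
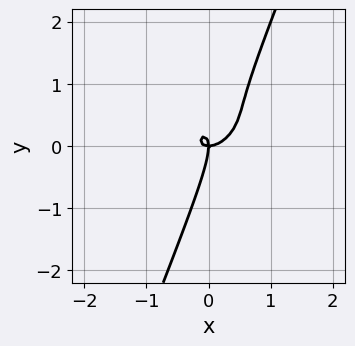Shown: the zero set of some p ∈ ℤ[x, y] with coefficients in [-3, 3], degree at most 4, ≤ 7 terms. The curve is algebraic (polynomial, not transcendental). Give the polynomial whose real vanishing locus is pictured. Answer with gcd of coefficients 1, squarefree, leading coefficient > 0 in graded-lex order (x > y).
2*x^3 - 2*x^2*y + 3*x*y^2 - y^3 - x*y

1. The degree is 3 — the shape is more complex than any degree-2 curve.
2. From the axis intercepts and sections: one x-axis crossing is at x = 0; it meets the y-axis at y = 0 (among the integer gridlines).
3. Assembling these constraints gives the stated polynomial.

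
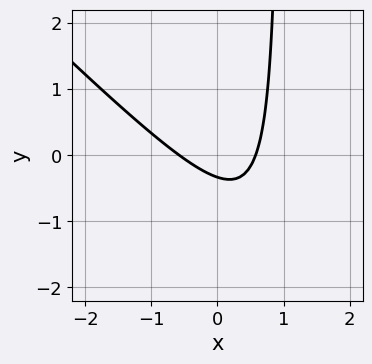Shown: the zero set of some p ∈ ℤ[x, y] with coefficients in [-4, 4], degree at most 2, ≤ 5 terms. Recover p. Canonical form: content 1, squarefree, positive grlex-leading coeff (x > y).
3*x^2 + 3*x*y - 3*y - 1

First, the degree is 2 — no degree-1 curve has this shape.
Finally, solving for integer coefficients yields p as stated.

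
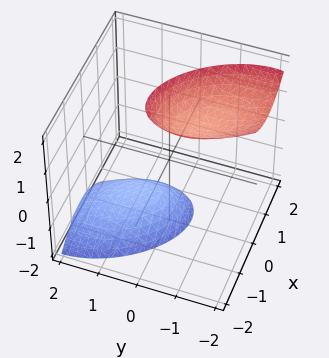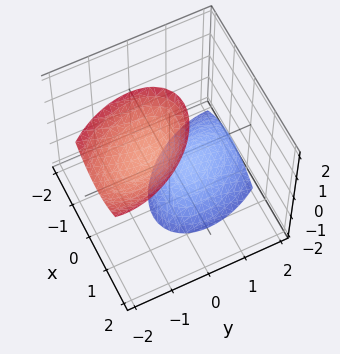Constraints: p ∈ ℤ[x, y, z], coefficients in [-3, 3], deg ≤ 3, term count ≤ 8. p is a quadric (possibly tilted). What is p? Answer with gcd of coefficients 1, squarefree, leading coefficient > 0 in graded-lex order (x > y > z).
(a) The picture has 2 separate pieces. They look like related sheets of one shape, so recover p as a whole.
(b) deg p = 2. A generic line meets the surface in up to 2 points.
(c) Against the integer gridlines: it misses every integer gridline on the x-axis; the surface avoids every integer y-axis point in the box.
(d) Solving for integer coefficients yields p as stated.

3*x^2 + 2*x*y + 2*y^2 + 2*y*z - z^2 + 2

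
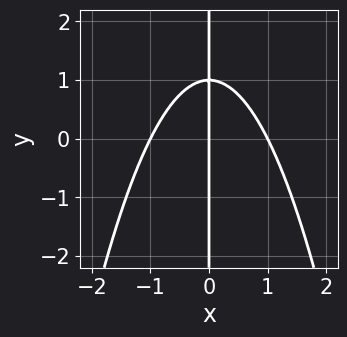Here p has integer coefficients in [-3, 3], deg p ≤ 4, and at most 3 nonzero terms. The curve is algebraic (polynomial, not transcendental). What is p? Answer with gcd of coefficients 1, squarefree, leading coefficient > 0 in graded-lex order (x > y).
x^3 + x*y - x

First, the degree is 3 — a generic line meets the curve in up to 3 points.
Then, reading off the gridlines: among the integer gridlines, it crosses the x-axis at x ∈ {-1, 0, 1}; every point of the y-axis in the box is on the curve.
Finally, assembling these constraints gives the stated polynomial.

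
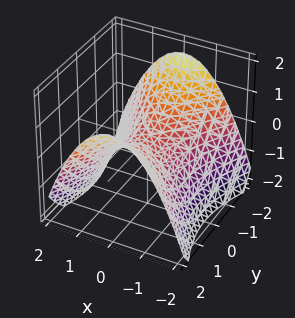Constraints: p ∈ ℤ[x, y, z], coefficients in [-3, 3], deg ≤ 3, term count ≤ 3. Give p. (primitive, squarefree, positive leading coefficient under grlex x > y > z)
First, deg p = 2. A hyperbolic paraboloid; a quadric.
Next, symmetries: the x ↦ −x reflection is a symmetry, so x appears only in even powers; the y ↦ −y reflection is a symmetry, so y appears only in even powers.
Next, from the axis intercepts and sections: it crosses the z-axis at the gridline z = 0; one x-axis crossing is at x = 0; it meets the y-axis at y = 0 (among the integer gridlines).
Finally, putting this together gives p.

2*x^2 - y^2 + 3*z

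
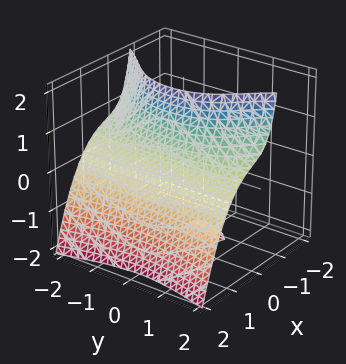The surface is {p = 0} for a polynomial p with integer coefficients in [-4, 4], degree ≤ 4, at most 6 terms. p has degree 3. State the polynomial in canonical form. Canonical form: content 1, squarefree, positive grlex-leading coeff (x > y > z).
(a) The picture has 2 separate pieces. Treating them together as one polynomial.
(b) The degree is 3 — the shape is more complex than any degree-2 surface.
(c) Against the integer gridlines: it misses every integer gridline on the z-axis; the surface avoids every integer y-axis point in the box; it meets the x-axis at x = 1 (among the integer gridlines).
(d) These observations pin down the coefficients.

3*x^3 + y^2*z + 3*x*z - 3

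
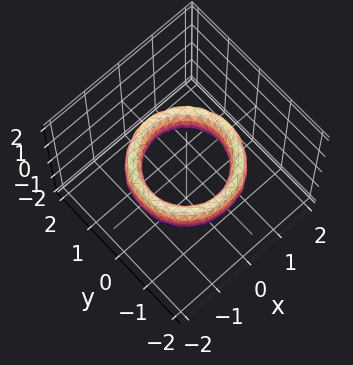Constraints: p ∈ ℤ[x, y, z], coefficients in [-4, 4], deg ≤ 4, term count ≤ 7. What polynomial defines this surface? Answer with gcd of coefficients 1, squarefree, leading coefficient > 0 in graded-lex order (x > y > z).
x^4 + 2*x^2*y^2 + y^4 - 3*x^2 - 3*y^2 + z^2 + 2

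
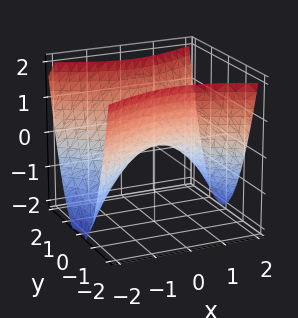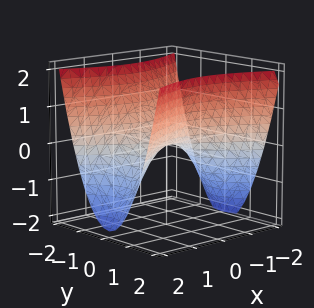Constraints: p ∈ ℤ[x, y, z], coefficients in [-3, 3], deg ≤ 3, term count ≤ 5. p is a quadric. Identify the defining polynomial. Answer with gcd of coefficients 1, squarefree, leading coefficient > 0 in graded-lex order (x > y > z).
The degree is 2 — a hyperbolic paraboloid; a quadric.
Symmetries: it's symmetric under y → −y, forcing even powers of y; the x ↦ −x reflection is a symmetry, so x appears only in even powers.
Observable constraints: one z-axis crossing is at z = 0; it meets the y-axis at y = 0 (among the integer gridlines); one x-axis crossing is at x = 0.
Fitting integer coefficients to these (and the overall shape) gives p.

x^2 - 2*y^2 + 2*z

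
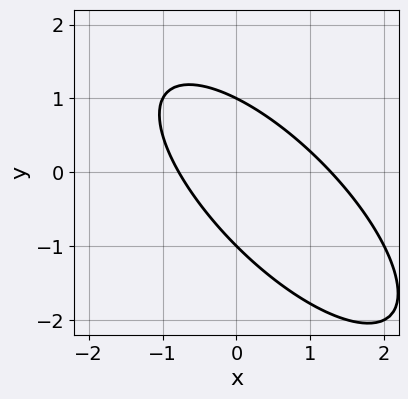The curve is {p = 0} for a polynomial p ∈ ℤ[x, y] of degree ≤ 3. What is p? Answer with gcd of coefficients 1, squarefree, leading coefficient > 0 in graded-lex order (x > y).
1. deg p = 2.
2. From the axis intercepts and sections: the y-axis gridline crossings are at y ∈ {-1, 1}.
3. Solving for integer coefficients yields p as stated.

2*x^2 + 3*x*y + 2*y^2 - x - 2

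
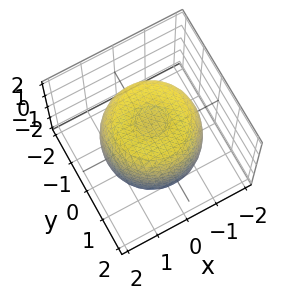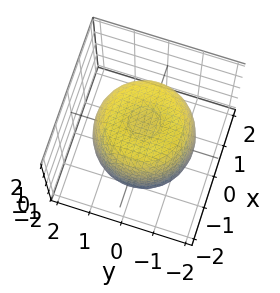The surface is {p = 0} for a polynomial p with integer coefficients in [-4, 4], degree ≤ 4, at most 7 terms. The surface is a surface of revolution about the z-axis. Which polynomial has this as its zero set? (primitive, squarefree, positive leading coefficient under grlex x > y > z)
First, deg p = 4.
Next, symmetries: the z-axis is an axis of rotation, so x and y enter only as x² + y².
Then, observable constraints: a circular section at z = -1 has radius between 1 and 2.
Finally, putting this together gives p.

2*x^4 + 4*x^2*y^2 + 2*y^4 - 3*x^2 - 3*y^2 + 2*z^2 - 3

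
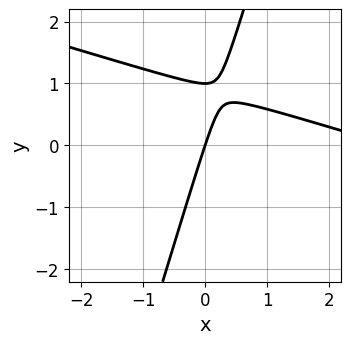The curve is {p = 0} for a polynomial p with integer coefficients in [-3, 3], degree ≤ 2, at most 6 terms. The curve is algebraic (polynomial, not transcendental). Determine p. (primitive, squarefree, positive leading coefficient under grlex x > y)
1. The degree is 2 — no degree-1 curve has this shape.
2. Against the integer gridlines: it meets the x-axis at x = 0 (among the integer gridlines); the y-axis gridline crossings are at y ∈ {0, 1}.
3. The integer polynomial consistent with all of this is the stated p.

x^2 + 3*x*y - y^2 - 3*x + y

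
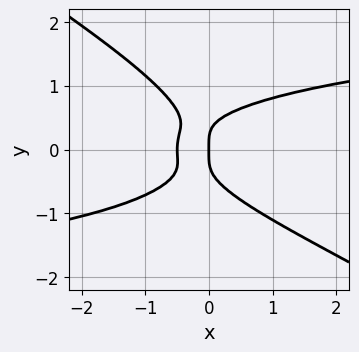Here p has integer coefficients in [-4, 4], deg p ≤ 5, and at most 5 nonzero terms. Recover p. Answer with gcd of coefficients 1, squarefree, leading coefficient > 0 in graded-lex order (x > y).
First, degree: no degree-3 curve has this shape, so deg p = 4.
Next, reading off the gridlines: it crosses the y-axis at the gridline y = 0; it crosses the x-axis at the gridline x = 0.
Finally, assembling these constraints gives the stated polynomial.

2*x*y^3 + 3*y^4 + x*y^2 - 2*x^2 - x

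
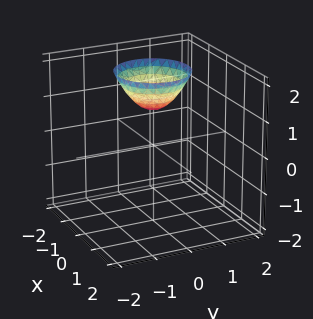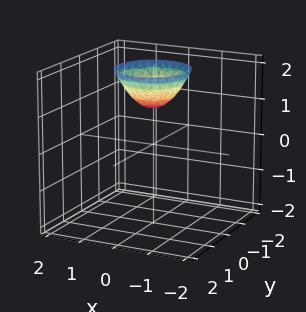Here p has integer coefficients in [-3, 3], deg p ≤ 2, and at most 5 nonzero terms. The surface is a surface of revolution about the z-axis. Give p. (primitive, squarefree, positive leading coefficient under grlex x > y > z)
(a) deg p = 2.
(b) Symmetries: rotational symmetry about the z-axis ⇒ p depends on x, y only through x² + y².
(c) Against the integer gridlines: a circular section at z = 2 has radius exactly 1; no y-intercept at any integer in the box; no x-intercept at any integer in the box.
(d) Putting this together gives p.

x^2 + y^2 - z + 1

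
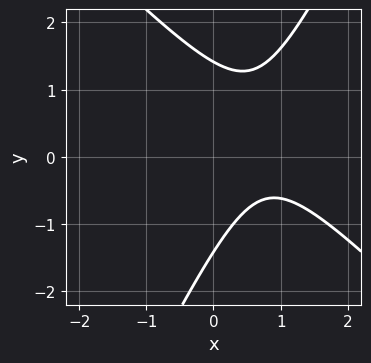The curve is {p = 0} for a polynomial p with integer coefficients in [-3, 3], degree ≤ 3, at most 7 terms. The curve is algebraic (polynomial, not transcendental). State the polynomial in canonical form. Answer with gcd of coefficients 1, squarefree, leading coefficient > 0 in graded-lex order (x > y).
2*x^2 + x*y - y^2 - 3*x + 2

1. The degree is 2 — the shape is more complex than any degree-1 curve.
2. Checking where it meets the axes: it misses every integer gridline on the x-axis.
3. The integer polynomial consistent with all of this is the stated p.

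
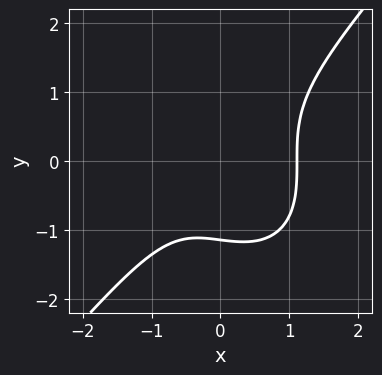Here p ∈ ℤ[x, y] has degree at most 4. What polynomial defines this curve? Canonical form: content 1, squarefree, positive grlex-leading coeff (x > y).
3*x^3 - 2*y^3 - x - 3

(a) The degree is 3 — the shape is more complex than any degree-2 curve.
(b) Solving for integer coefficients yields p as stated.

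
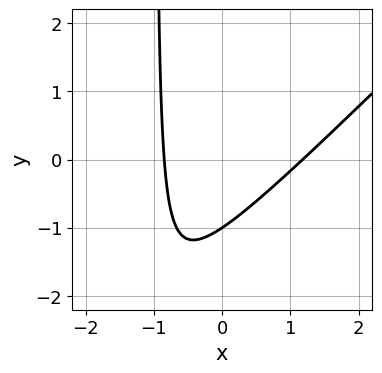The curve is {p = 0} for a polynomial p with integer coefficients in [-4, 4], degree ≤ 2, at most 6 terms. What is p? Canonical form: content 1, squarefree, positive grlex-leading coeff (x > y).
Degree: no degree-1 curve has this shape, so deg p = 2.
Against the integer gridlines: one y-axis crossing is at y = -1.
Putting this together gives p.

3*x^2 - 3*x*y - x - 3*y - 3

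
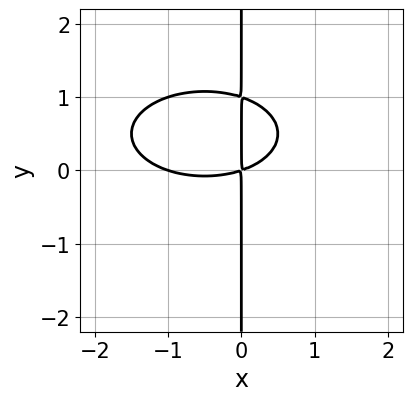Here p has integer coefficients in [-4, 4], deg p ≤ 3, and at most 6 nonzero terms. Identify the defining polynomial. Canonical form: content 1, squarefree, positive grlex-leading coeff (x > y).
x^3 + 3*x*y^2 + x^2 - 3*x*y

(a) The degree is 3 — the shape is more complex than any degree-2 curve.
(b) Reading off the gridlines: it meets the x-axis at x = -1 (among the integer gridlines); the visible y-axis segment lies entirely on the curve.
(c) Assembling these constraints gives the stated polynomial.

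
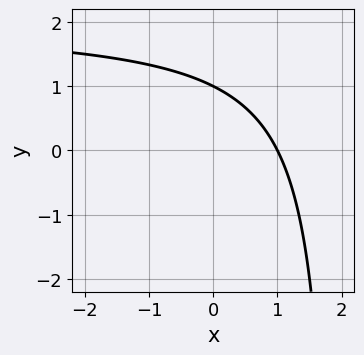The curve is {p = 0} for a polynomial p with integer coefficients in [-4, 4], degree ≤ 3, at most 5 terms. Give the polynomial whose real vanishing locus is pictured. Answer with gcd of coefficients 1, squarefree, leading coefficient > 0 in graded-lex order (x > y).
First, the degree is 2 — a generic line meets the curve in up to 2 points.
Next, from the axis intercepts and sections: it meets the y-axis at y = 1 (among the integer gridlines); one x-axis crossing is at x = 1.
Finally, the integer polynomial consistent with all of this is the stated p.

x*y - 2*x - 2*y + 2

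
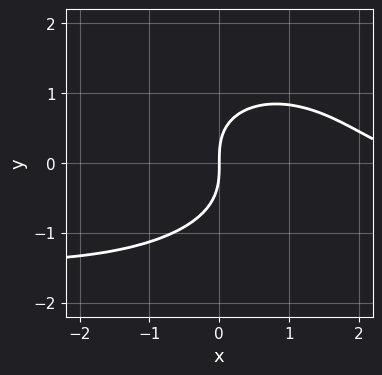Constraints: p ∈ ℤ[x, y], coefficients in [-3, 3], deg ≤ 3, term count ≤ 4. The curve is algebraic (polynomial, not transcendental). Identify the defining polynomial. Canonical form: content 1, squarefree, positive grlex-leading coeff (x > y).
x^2*y + 2*y^3 + x^2 - 3*x

First, degree: the shape is more complex than any degree-2 curve, so deg p = 3.
Next, from the axis intercepts and sections: one x-axis crossing is at x = 0; it crosses the y-axis at the gridline y = 0.
Finally, together with the visible shape, these determine p as stated.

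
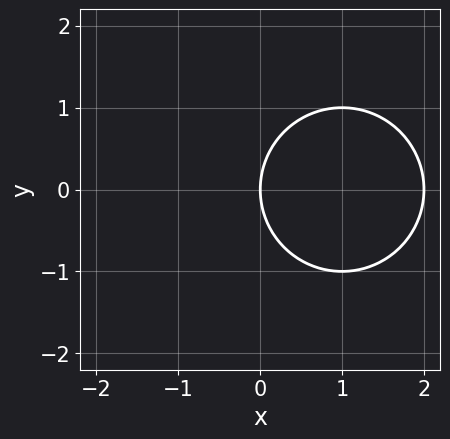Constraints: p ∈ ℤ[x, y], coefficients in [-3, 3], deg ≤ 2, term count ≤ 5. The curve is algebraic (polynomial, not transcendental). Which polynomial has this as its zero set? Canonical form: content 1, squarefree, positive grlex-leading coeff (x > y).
x^2 + y^2 - 2*x

deg p = 2.
Symmetries: mirror symmetry y ↦ −y ⇒ only even powers of y.
From the axis intercepts and sections: one y-axis crossing is at y = 0; among the integer gridlines, it crosses the x-axis at x ∈ {0, 2}.
The integer polynomial consistent with all of this is the stated p.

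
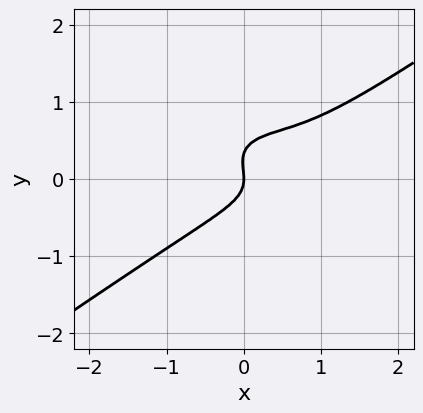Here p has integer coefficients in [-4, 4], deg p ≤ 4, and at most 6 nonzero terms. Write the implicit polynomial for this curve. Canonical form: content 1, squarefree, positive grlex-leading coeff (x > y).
1. Degree: no degree-2 curve has this shape, so deg p = 3.
2. From the visible intercepts: it crosses the y-axis at the gridline y = 0; one x-axis crossing is at x = 0.
3. The integer polynomial consistent with all of this is the stated p.

x^3 - 3*y^3 - x^2 + y^2 + x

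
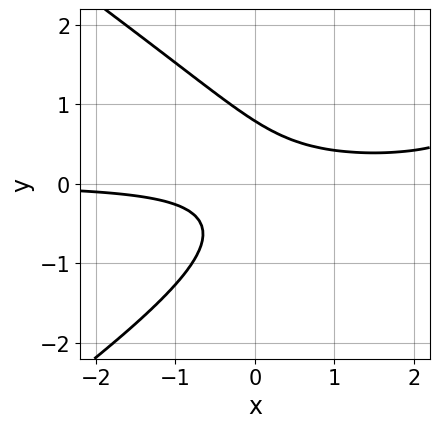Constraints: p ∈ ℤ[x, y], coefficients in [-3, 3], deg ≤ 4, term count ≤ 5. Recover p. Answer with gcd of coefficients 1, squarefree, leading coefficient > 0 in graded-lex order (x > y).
x^2*y - 2*y^3 - 3*x*y + 1

deg p = 3. The shape is more complex than any degree-2 curve.
Observable constraints: the curve avoids every integer x-axis point in the box.
Solving for integer coefficients yields p as stated.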